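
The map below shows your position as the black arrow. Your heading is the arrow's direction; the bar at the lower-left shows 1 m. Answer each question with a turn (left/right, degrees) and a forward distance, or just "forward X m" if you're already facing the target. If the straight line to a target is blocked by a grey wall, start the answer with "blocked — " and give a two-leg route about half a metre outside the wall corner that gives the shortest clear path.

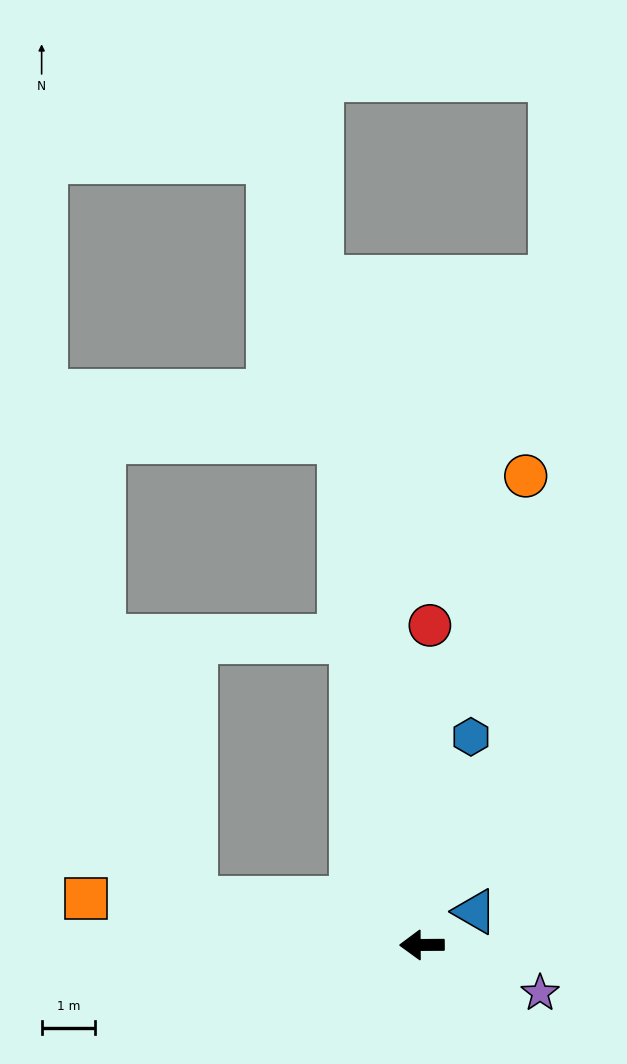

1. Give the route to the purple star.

turn left 158°, forward 2.4 m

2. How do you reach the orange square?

turn right 8°, forward 6.4 m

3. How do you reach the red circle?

turn right 92°, forward 6.0 m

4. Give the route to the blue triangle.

turn right 148°, forward 1.2 m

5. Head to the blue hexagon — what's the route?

turn right 104°, forward 4.0 m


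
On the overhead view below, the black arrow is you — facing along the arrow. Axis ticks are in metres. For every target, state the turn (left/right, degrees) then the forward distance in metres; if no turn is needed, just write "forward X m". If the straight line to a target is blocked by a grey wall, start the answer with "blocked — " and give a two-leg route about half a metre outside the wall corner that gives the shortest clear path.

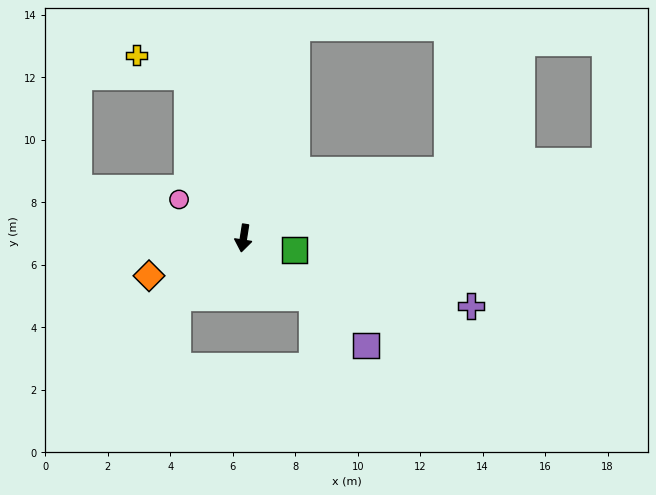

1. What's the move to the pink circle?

turn right 112°, forward 2.4 m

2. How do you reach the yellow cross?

blocked — turn right 152°, forward 5.4 m, then turn left 47°, forward 1.8 m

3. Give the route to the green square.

turn left 86°, forward 1.7 m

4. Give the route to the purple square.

turn left 58°, forward 5.2 m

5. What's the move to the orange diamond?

turn right 59°, forward 3.3 m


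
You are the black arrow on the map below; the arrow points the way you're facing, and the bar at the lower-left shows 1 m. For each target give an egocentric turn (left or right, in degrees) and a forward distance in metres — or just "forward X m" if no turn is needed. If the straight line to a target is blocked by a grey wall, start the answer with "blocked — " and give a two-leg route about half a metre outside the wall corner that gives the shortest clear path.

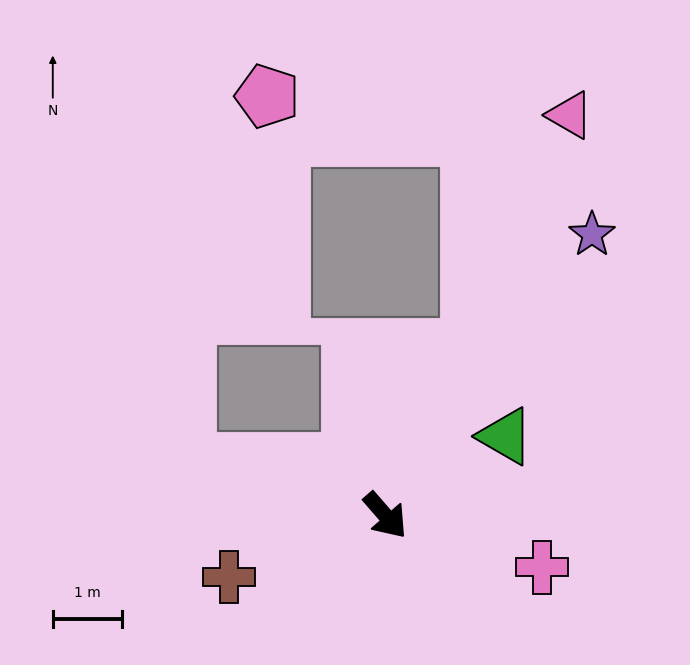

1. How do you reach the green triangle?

turn left 82°, forward 2.1 m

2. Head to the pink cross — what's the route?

turn left 31°, forward 2.4 m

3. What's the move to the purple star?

turn left 103°, forward 5.0 m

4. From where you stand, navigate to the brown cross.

turn right 110°, forward 2.4 m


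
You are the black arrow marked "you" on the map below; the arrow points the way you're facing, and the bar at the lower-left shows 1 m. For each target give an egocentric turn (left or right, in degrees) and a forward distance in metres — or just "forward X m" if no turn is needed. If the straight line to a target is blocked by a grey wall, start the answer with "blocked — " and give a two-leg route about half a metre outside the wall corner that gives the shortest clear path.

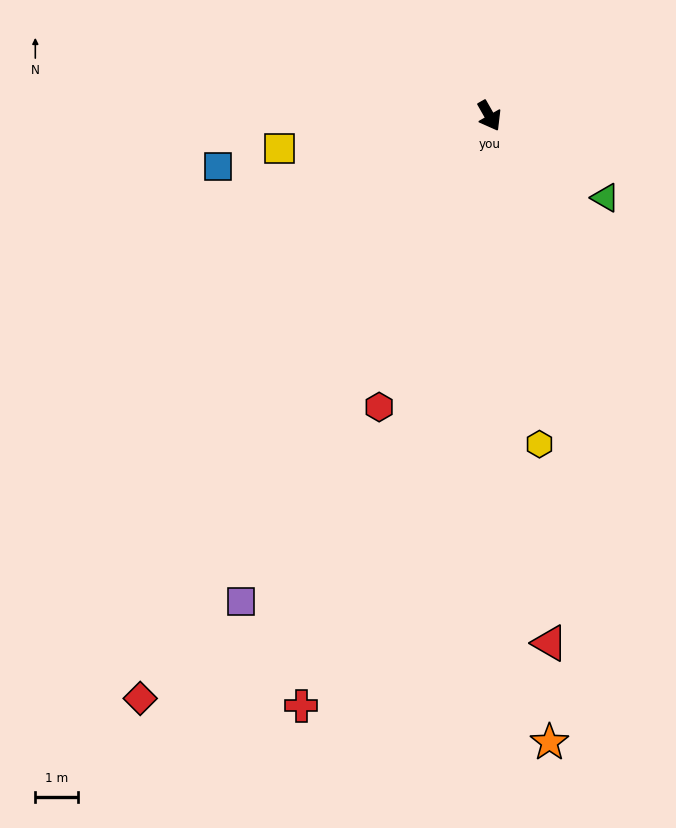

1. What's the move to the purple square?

turn right 57°, forward 12.7 m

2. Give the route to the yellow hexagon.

turn right 21°, forward 7.8 m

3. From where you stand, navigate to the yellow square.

turn right 111°, forward 5.0 m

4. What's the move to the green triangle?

turn left 25°, forward 3.3 m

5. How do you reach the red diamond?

turn right 61°, forward 15.9 m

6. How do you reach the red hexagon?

turn right 50°, forward 7.3 m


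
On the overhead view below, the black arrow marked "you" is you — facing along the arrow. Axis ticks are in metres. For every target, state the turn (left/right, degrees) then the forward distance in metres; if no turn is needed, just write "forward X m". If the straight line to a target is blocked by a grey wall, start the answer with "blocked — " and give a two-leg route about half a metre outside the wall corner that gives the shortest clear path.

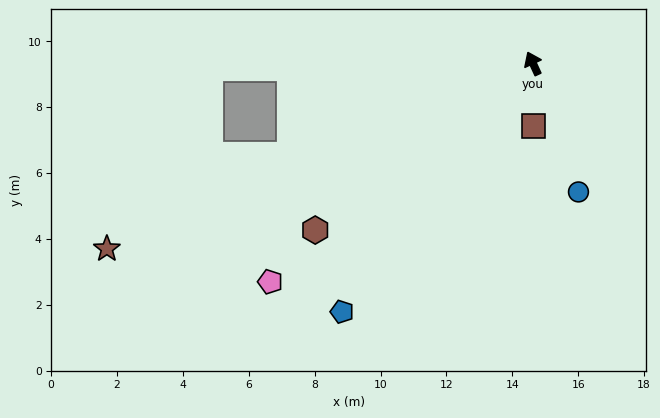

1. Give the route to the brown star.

turn left 89°, forward 14.1 m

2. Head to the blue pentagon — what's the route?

turn left 118°, forward 9.5 m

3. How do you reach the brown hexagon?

turn left 103°, forward 8.3 m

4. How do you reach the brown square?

turn left 156°, forward 1.9 m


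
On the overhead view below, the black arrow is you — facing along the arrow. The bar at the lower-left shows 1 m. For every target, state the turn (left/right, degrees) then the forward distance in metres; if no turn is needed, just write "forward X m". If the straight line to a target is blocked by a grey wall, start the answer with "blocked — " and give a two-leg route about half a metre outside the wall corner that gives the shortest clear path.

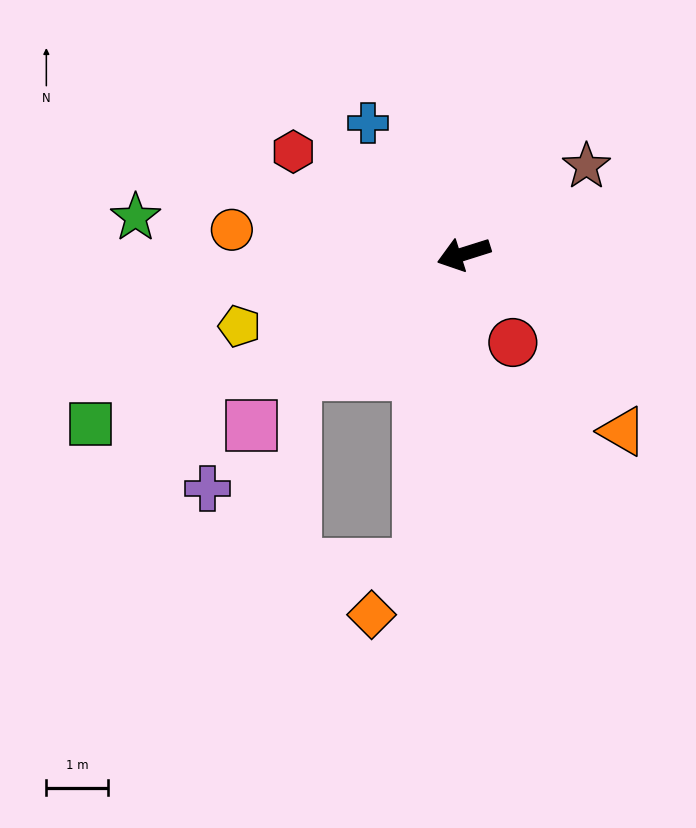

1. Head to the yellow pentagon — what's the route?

forward 3.8 m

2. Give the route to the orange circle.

turn right 23°, forward 3.8 m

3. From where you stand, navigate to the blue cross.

turn right 71°, forward 2.6 m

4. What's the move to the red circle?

turn left 101°, forward 1.6 m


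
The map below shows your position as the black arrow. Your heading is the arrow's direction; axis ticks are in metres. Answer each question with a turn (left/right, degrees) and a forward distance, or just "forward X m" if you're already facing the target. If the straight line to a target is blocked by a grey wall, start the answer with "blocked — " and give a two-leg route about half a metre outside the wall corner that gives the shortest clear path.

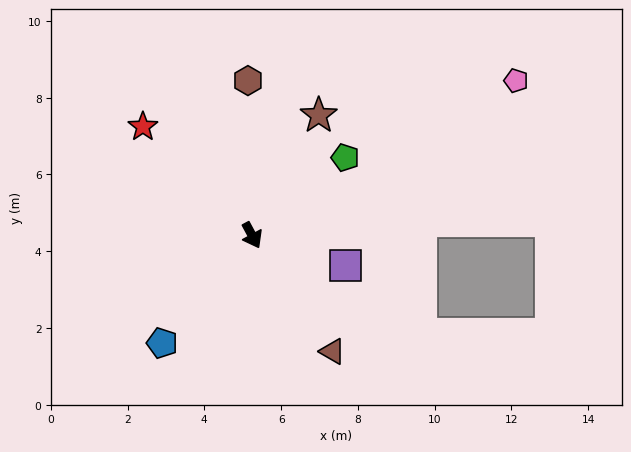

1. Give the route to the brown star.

turn left 123°, forward 3.6 m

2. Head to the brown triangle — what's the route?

turn left 6°, forward 3.7 m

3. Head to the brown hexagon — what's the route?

turn left 153°, forward 4.0 m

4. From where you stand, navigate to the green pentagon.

turn left 101°, forward 3.2 m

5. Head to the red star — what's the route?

turn right 163°, forward 4.0 m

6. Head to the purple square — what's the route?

turn left 44°, forward 2.6 m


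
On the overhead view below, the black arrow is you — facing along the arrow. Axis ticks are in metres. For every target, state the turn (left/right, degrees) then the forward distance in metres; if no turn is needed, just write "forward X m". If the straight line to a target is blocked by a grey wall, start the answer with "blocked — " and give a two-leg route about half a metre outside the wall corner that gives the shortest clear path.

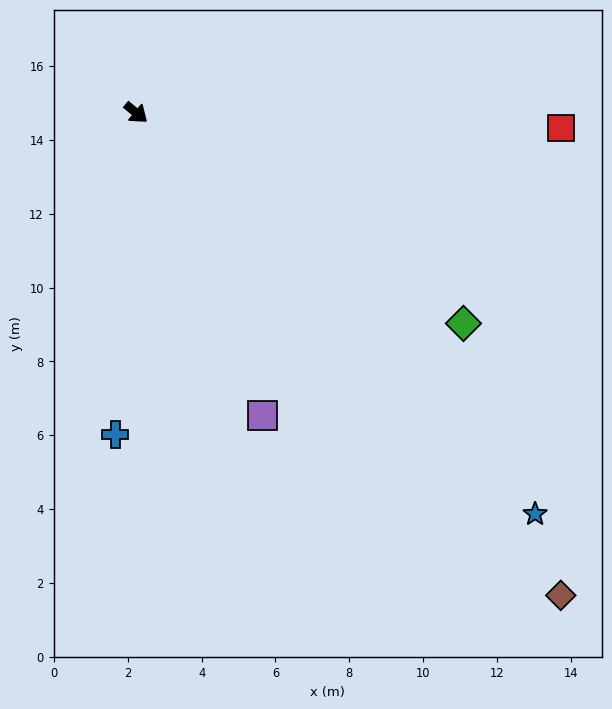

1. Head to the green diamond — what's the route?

turn left 7°, forward 10.5 m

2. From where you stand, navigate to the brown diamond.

turn right 9°, forward 17.4 m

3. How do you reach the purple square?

turn right 28°, forward 8.9 m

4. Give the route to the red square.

turn left 38°, forward 11.5 m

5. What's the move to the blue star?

turn right 6°, forward 15.3 m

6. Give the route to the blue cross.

turn right 54°, forward 8.7 m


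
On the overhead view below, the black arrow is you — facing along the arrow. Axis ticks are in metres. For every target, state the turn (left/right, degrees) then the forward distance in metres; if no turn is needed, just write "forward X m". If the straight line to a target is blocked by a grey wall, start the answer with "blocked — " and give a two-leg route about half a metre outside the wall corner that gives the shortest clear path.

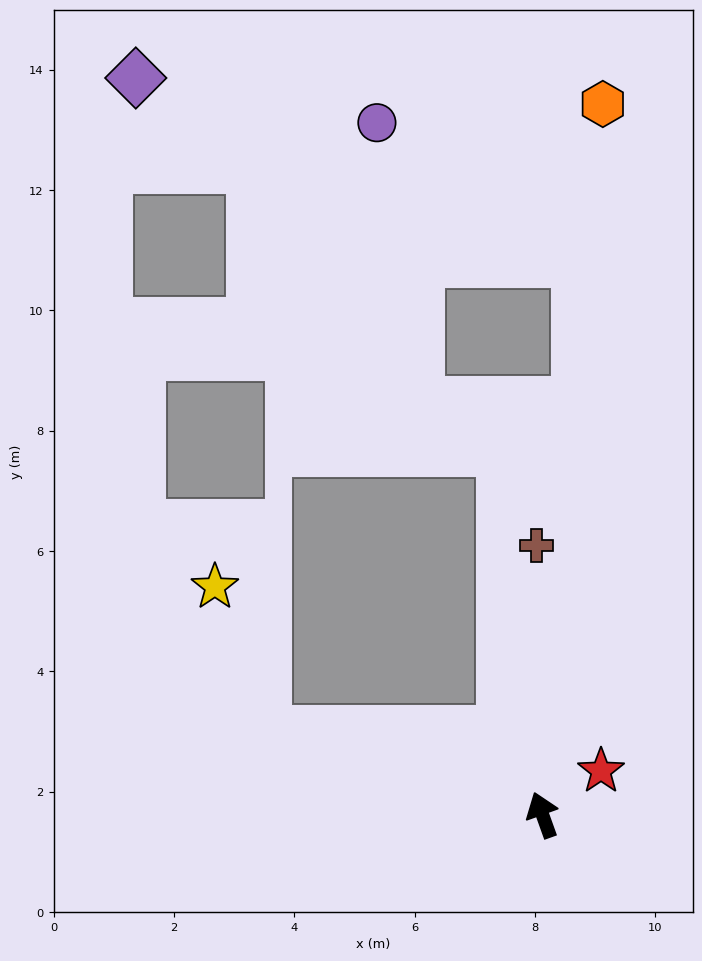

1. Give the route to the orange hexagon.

turn right 25°, forward 11.9 m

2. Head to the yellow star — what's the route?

blocked — turn left 53°, forward 4.8 m, then turn right 53°, forward 2.5 m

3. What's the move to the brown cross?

turn right 19°, forward 4.5 m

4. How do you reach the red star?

turn right 73°, forward 1.2 m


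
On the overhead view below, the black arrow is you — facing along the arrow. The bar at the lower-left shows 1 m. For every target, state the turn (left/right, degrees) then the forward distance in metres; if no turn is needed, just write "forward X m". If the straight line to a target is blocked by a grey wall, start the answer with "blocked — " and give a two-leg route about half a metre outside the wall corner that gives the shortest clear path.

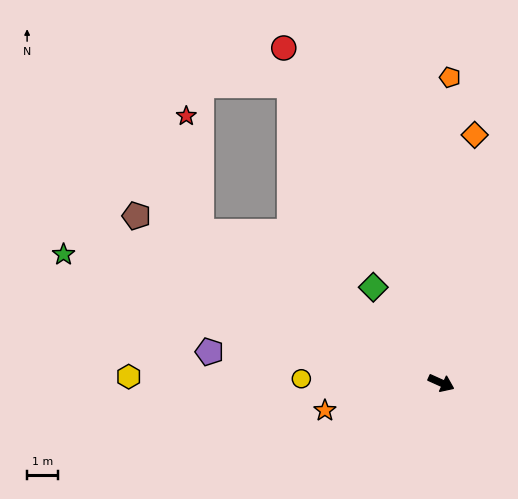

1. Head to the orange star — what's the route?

turn right 142°, forward 3.9 m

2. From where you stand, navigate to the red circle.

turn left 139°, forward 12.1 m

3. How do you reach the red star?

blocked — turn left 172°, forward 9.3 m, then turn right 50°, forward 3.8 m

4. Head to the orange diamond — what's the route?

turn left 107°, forward 8.2 m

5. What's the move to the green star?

turn right 175°, forward 13.1 m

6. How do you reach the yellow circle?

turn right 157°, forward 4.6 m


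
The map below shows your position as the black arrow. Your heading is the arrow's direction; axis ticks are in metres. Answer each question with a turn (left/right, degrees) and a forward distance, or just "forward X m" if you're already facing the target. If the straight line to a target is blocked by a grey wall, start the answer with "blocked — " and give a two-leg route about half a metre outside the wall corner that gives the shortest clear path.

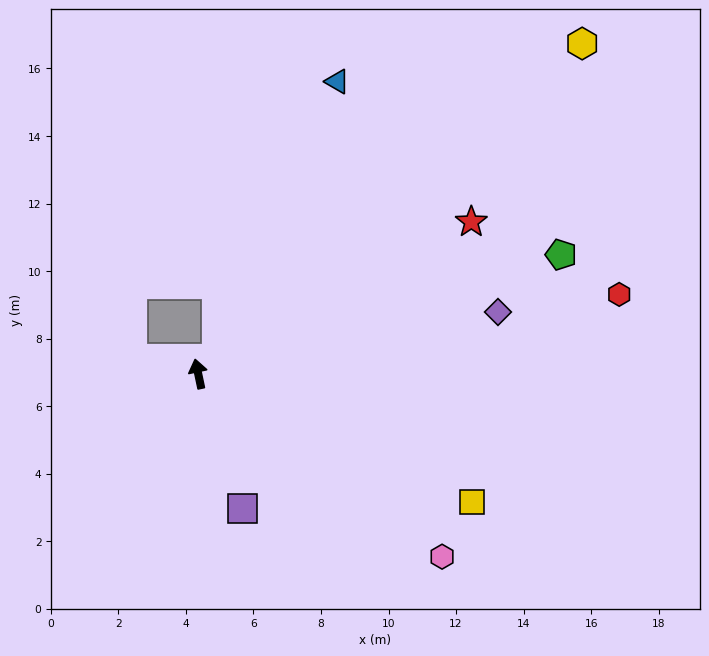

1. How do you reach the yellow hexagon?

turn right 61°, forward 15.0 m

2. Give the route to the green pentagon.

turn right 84°, forward 11.3 m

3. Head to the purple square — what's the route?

turn right 174°, forward 4.2 m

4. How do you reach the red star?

turn right 73°, forward 9.3 m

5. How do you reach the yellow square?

turn right 127°, forward 9.0 m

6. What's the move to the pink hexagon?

turn right 139°, forward 9.0 m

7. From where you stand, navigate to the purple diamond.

turn right 90°, forward 9.1 m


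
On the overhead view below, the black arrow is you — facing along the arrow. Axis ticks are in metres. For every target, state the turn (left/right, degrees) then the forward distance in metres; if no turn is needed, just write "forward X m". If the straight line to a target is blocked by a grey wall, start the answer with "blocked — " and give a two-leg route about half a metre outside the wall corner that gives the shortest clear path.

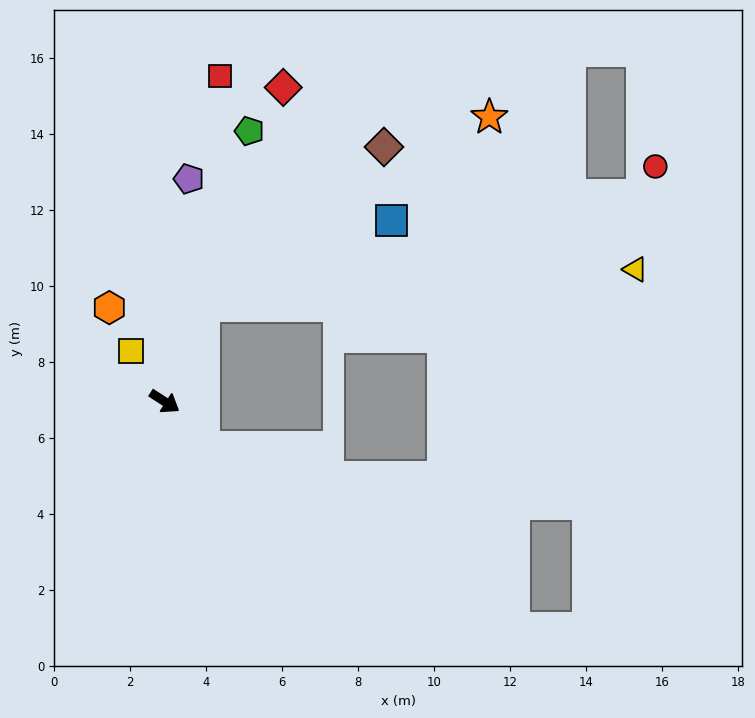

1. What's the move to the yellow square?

turn left 157°, forward 1.6 m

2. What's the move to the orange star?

blocked — turn left 101°, forward 2.7 m, then turn right 35°, forward 9.0 m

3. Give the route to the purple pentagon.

turn left 117°, forward 5.9 m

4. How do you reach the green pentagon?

turn left 106°, forward 7.5 m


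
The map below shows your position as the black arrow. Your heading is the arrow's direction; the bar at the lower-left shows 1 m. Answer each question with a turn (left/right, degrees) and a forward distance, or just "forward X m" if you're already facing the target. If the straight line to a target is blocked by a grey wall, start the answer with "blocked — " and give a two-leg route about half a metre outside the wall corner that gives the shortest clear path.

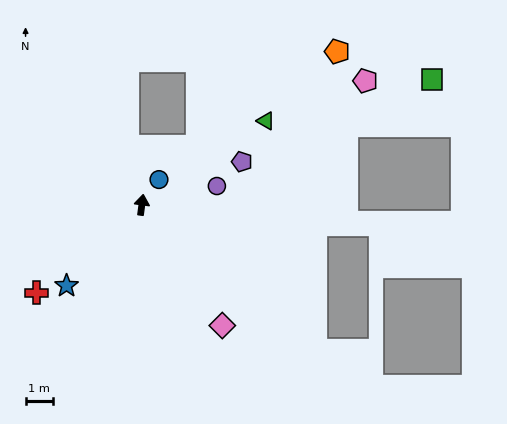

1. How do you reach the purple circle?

turn right 68°, forward 2.8 m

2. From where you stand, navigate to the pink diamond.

turn right 139°, forward 5.3 m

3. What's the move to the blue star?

turn left 145°, forward 4.0 m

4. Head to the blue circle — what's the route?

turn right 27°, forward 1.1 m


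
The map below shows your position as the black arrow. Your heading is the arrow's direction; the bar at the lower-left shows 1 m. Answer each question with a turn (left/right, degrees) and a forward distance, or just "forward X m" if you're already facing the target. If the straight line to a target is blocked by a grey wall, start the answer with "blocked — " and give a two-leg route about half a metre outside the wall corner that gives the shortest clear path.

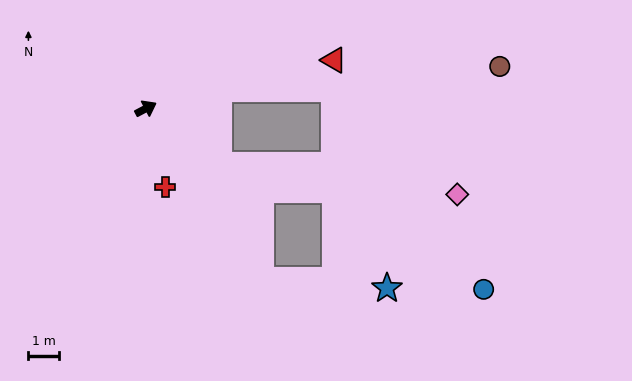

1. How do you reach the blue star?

blocked — turn right 84°, forward 6.7 m, then turn left 52°, forward 4.1 m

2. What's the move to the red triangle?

turn right 13°, forward 6.3 m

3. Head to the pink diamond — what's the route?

blocked — turn right 65°, forward 3.0 m, then turn left 30°, forward 7.8 m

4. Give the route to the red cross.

turn right 104°, forward 2.6 m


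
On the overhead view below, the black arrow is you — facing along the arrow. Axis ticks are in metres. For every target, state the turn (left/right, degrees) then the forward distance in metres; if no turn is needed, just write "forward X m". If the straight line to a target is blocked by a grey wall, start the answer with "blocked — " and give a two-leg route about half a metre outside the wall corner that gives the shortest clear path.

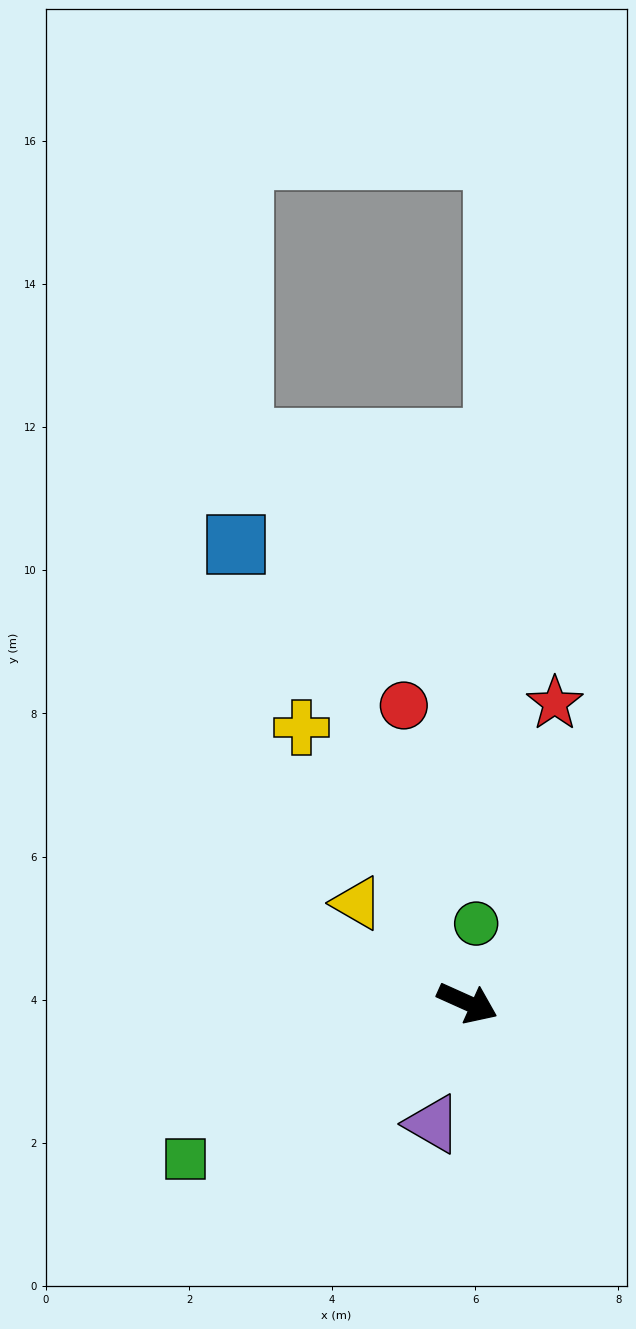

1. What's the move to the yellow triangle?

turn left 162°, forward 2.1 m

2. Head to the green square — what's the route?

turn right 127°, forward 4.5 m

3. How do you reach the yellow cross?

turn left 145°, forward 4.5 m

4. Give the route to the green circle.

turn left 108°, forward 1.1 m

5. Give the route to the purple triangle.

turn right 82°, forward 1.8 m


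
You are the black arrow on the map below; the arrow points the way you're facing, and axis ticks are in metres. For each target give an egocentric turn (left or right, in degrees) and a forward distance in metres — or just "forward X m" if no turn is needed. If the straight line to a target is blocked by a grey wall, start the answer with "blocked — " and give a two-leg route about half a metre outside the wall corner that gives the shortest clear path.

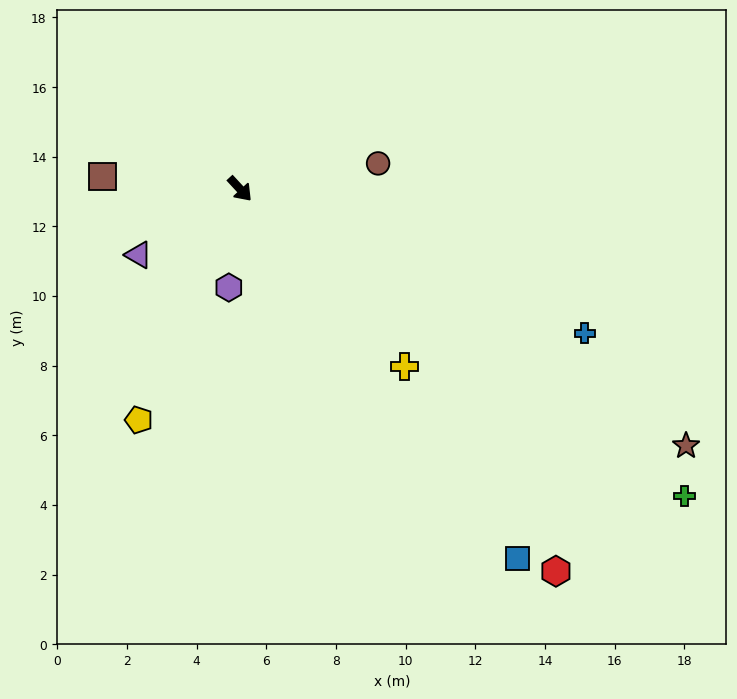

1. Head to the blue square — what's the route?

turn right 6°, forward 13.3 m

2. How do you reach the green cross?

turn left 13°, forward 15.5 m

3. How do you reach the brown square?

turn right 138°, forward 4.0 m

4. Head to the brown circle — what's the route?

turn left 58°, forward 4.0 m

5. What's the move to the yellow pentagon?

turn right 66°, forward 7.2 m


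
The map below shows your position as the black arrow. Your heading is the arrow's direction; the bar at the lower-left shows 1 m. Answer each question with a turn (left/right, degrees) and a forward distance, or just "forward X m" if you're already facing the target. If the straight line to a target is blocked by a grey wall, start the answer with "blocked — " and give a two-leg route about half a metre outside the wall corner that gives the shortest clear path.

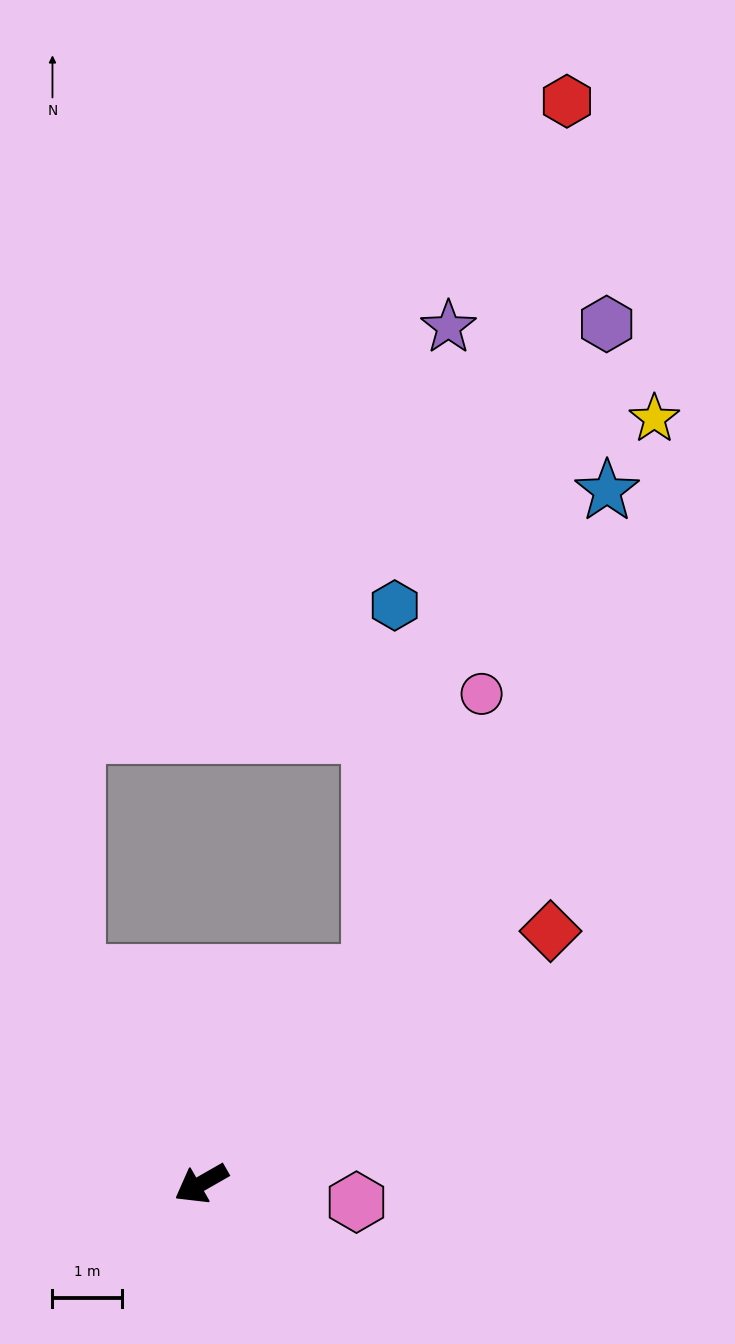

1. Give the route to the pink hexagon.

turn left 143°, forward 2.3 m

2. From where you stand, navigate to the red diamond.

turn right 174°, forward 6.2 m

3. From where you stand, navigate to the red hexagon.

blocked — turn right 159°, forward 3.9 m, then turn left 27°, forward 12.9 m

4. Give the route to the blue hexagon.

blocked — turn right 159°, forward 3.9 m, then turn left 36°, forward 5.3 m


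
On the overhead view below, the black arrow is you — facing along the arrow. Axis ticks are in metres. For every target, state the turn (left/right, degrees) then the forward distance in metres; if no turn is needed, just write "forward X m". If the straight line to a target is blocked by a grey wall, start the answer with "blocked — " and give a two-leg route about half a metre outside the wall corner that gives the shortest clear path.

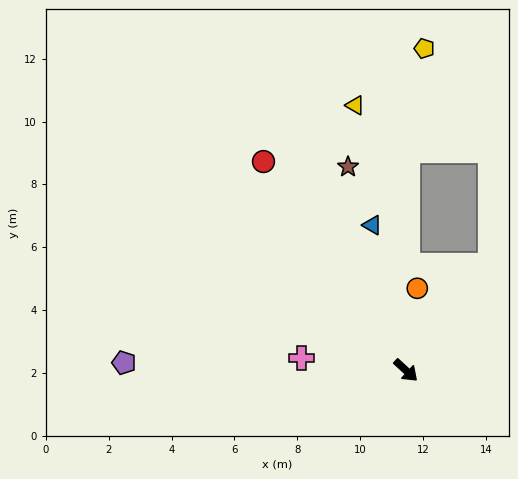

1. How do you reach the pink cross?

turn right 144°, forward 3.3 m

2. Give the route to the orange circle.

turn left 125°, forward 2.6 m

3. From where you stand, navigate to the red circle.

turn left 167°, forward 8.0 m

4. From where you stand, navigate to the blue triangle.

turn left 146°, forward 4.7 m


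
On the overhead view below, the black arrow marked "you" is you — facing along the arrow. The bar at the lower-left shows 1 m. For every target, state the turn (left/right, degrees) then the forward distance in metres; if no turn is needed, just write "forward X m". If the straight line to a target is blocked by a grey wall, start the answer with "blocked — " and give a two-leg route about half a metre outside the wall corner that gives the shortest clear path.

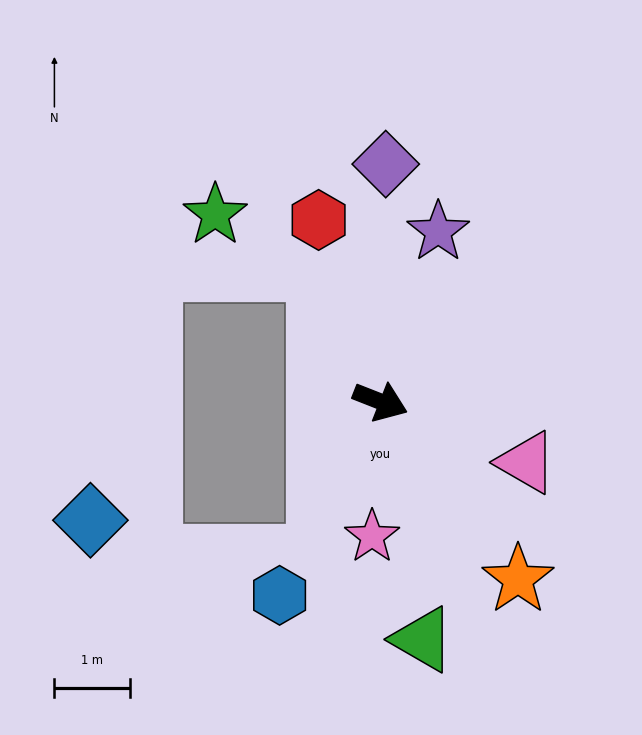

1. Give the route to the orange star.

turn right 31°, forward 3.0 m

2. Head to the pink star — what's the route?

turn right 72°, forward 1.8 m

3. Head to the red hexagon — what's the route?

turn left 130°, forward 2.5 m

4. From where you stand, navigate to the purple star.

turn left 93°, forward 2.4 m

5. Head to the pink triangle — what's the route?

forward 2.1 m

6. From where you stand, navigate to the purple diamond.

turn left 110°, forward 3.2 m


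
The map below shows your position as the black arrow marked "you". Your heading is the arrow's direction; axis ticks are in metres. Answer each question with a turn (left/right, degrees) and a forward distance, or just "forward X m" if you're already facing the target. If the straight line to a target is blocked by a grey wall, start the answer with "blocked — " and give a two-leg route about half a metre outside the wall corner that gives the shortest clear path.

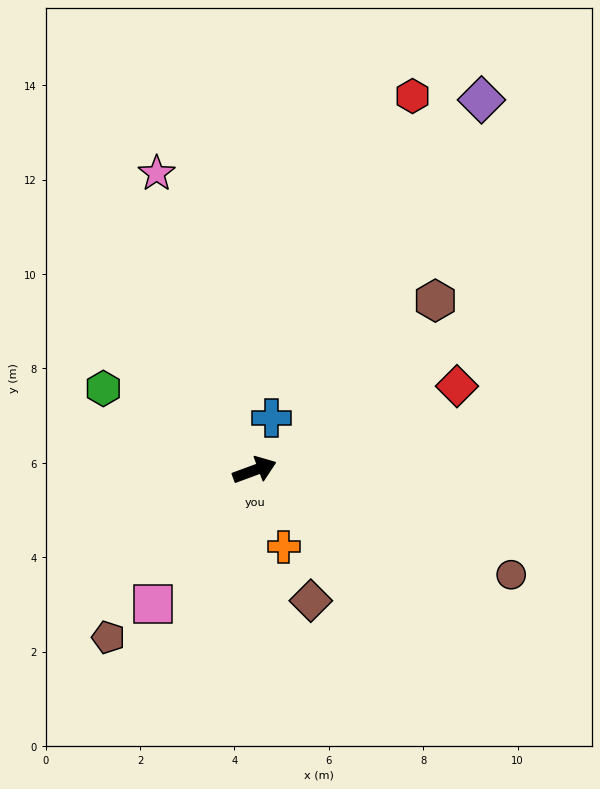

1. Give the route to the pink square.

turn right 147°, forward 3.6 m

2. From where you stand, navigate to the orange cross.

turn right 89°, forward 1.7 m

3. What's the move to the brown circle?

turn right 42°, forward 5.9 m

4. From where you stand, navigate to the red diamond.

turn left 2°, forward 4.6 m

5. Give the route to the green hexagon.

turn left 131°, forward 3.6 m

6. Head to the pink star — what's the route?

turn left 88°, forward 6.6 m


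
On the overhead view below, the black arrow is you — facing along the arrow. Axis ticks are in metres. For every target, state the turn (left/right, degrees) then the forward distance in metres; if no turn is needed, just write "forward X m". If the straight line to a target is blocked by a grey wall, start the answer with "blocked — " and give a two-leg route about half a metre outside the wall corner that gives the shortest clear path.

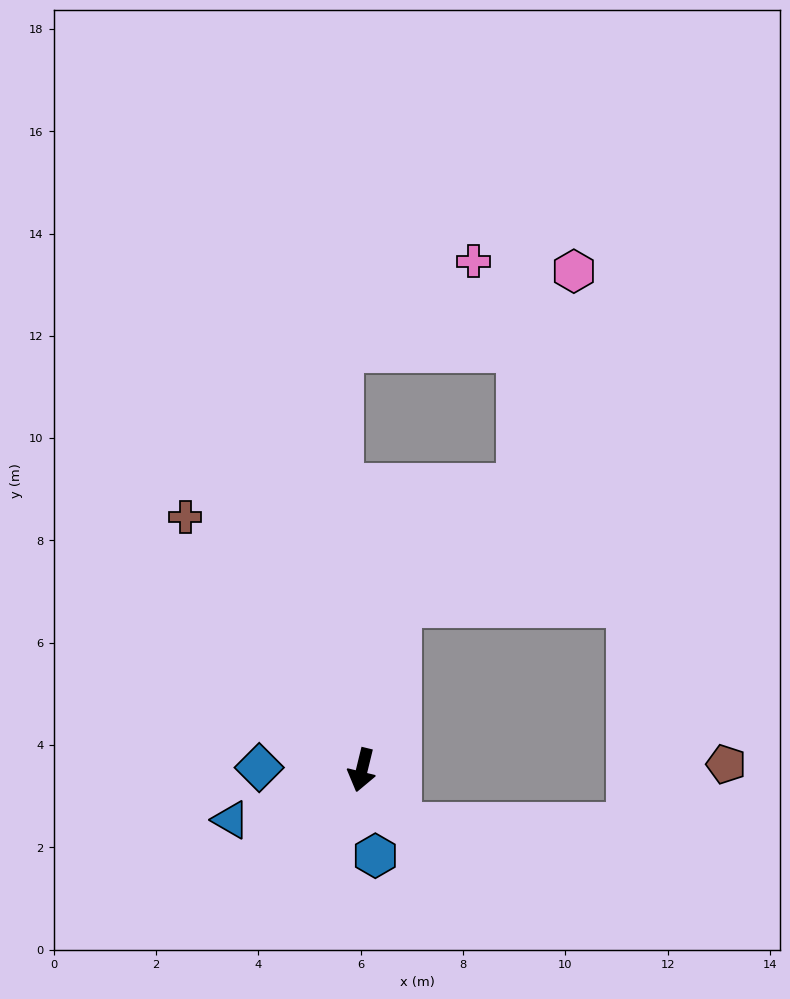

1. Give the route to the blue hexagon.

turn left 23°, forward 1.7 m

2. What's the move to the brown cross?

turn right 131°, forward 6.0 m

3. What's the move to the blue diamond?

turn right 78°, forward 2.0 m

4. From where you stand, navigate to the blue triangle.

turn right 55°, forward 2.7 m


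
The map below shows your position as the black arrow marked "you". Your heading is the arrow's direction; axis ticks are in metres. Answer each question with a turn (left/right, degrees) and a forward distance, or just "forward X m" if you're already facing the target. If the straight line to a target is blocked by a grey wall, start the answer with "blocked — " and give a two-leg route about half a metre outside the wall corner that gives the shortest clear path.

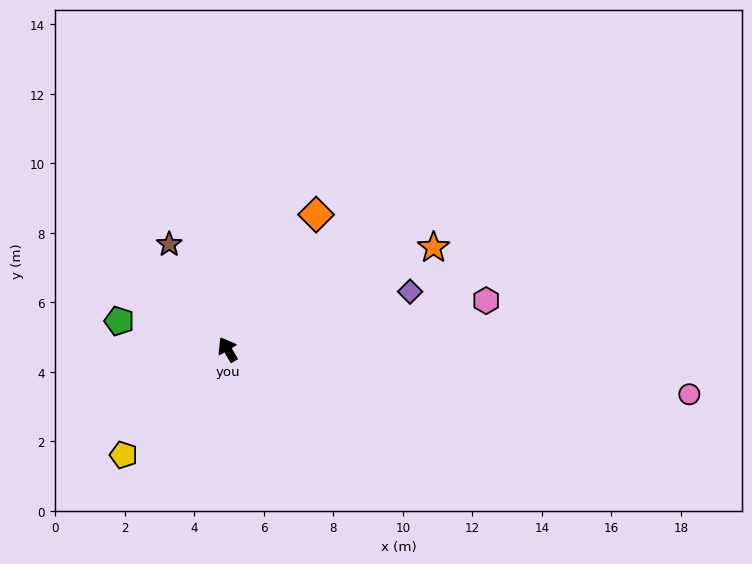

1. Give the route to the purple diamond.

turn right 103°, forward 5.5 m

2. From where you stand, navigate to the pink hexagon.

turn right 110°, forward 7.6 m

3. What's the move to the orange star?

turn right 94°, forward 6.6 m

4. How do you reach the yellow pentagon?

turn left 105°, forward 4.3 m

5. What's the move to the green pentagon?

turn left 45°, forward 3.2 m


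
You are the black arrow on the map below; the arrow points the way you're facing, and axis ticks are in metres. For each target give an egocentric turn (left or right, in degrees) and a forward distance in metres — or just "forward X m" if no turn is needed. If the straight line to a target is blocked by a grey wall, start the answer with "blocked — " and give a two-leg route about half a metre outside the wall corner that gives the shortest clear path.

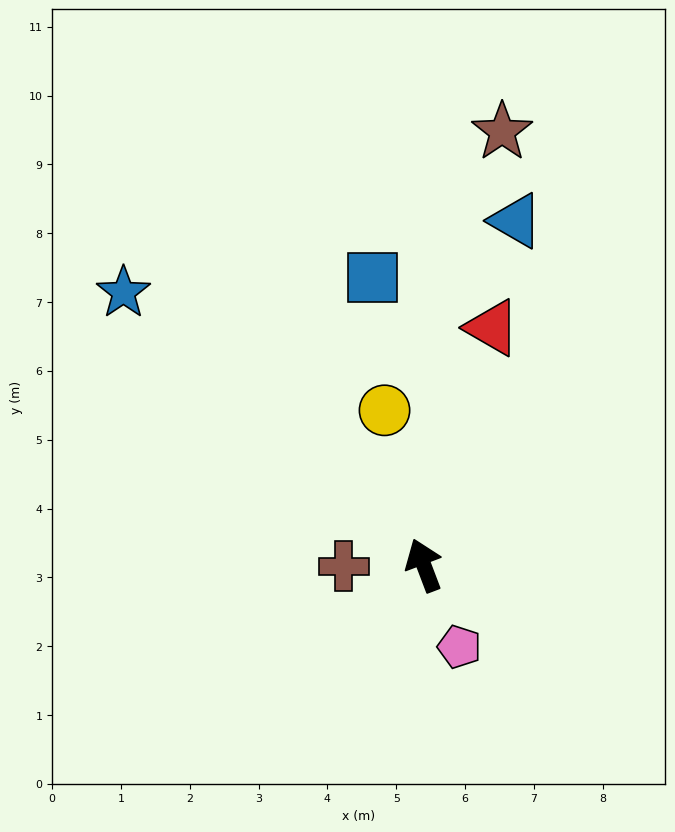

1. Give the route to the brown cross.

turn left 70°, forward 1.2 m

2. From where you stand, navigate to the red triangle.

turn right 37°, forward 3.6 m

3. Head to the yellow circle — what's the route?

turn right 7°, forward 2.3 m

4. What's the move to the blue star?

turn left 27°, forward 5.9 m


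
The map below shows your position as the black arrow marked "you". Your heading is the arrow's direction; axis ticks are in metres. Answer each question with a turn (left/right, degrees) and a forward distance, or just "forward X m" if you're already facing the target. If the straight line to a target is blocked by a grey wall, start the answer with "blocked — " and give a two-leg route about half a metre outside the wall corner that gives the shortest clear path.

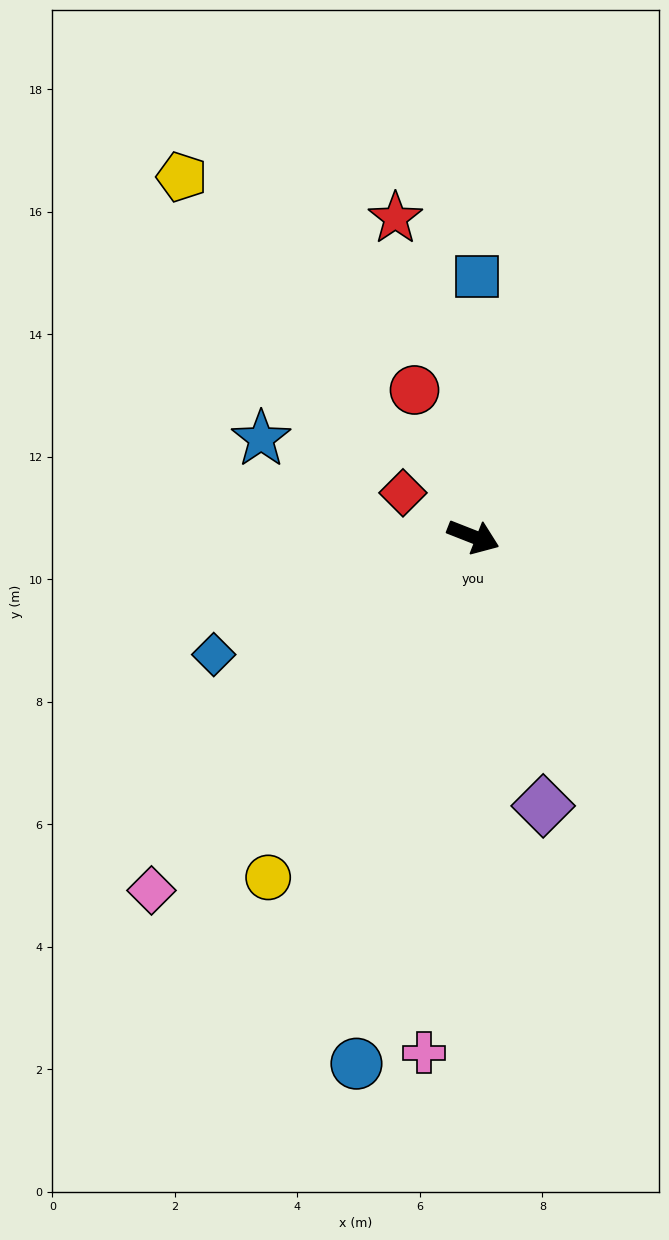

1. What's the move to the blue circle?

turn right 81°, forward 8.8 m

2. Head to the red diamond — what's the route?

turn left 170°, forward 1.4 m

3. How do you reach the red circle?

turn left 133°, forward 2.6 m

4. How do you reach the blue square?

turn left 111°, forward 4.2 m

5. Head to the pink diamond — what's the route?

turn right 111°, forward 7.8 m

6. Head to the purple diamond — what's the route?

turn right 54°, forward 4.5 m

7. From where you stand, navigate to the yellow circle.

turn right 100°, forward 6.5 m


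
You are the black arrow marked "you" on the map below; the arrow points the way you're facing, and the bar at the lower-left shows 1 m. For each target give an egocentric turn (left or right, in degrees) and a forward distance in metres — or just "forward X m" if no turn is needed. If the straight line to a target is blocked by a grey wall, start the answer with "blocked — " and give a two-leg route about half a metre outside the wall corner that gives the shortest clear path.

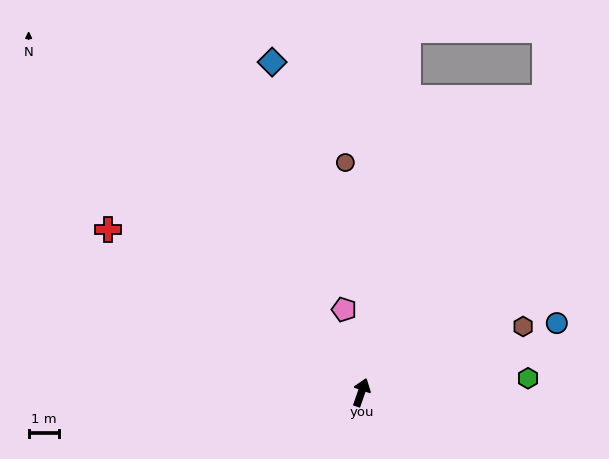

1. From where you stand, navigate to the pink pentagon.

turn left 31°, forward 2.8 m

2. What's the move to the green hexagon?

turn right 66°, forward 5.6 m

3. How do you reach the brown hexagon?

turn right 49°, forward 5.8 m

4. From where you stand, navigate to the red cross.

turn left 76°, forward 10.0 m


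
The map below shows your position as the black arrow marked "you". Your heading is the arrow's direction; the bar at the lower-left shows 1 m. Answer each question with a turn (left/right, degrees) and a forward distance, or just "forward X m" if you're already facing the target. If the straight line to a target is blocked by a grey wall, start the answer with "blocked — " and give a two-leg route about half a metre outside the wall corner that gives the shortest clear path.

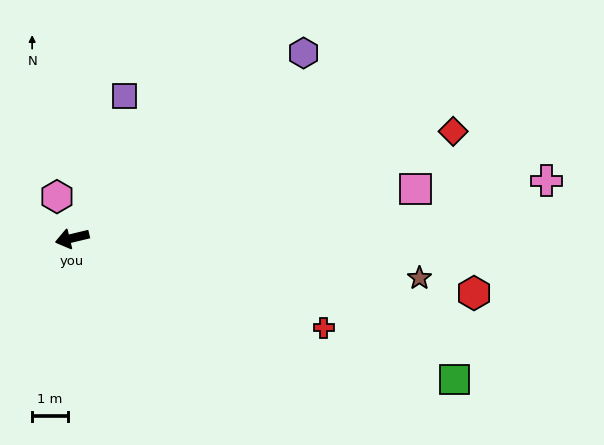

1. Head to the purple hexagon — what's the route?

turn right 155°, forward 8.2 m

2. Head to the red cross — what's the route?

turn left 147°, forward 7.4 m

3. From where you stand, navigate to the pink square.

turn left 175°, forward 9.6 m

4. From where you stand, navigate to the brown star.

turn left 160°, forward 9.7 m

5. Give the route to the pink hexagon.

turn right 83°, forward 1.2 m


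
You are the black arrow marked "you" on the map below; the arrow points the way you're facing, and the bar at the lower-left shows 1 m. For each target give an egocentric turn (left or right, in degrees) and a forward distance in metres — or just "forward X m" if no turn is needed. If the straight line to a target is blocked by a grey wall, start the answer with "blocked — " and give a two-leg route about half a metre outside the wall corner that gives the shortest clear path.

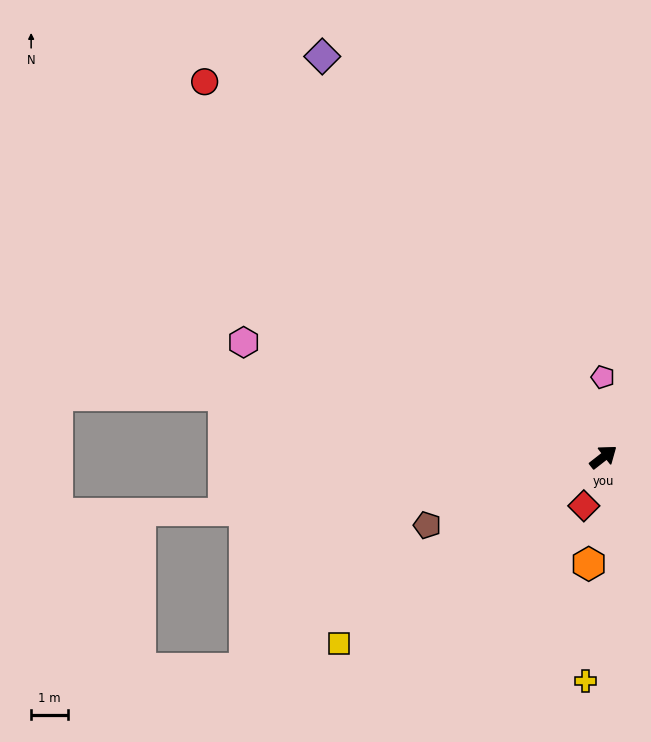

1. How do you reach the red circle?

turn left 99°, forward 15.0 m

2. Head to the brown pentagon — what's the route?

turn left 163°, forward 5.2 m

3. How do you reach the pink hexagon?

turn left 124°, forward 10.4 m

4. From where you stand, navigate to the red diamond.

turn right 150°, forward 1.4 m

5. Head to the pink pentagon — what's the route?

turn left 52°, forward 2.2 m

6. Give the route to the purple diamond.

turn left 87°, forward 13.4 m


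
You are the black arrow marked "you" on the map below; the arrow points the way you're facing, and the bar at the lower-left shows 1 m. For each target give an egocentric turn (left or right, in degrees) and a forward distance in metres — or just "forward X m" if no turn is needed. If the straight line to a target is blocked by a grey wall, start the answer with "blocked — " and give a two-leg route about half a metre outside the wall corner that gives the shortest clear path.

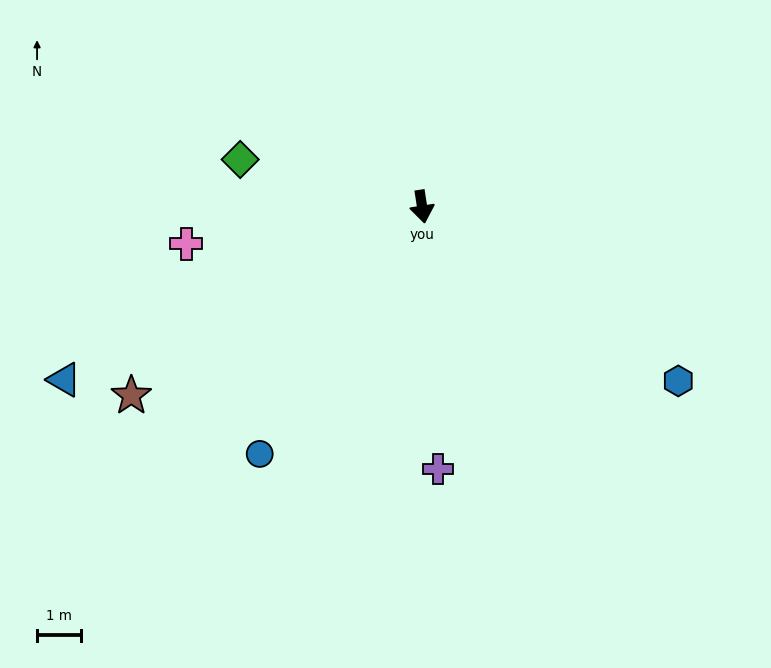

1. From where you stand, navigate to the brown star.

turn right 66°, forward 7.9 m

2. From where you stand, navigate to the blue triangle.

turn right 73°, forward 9.1 m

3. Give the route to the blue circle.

turn right 42°, forward 6.8 m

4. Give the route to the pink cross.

turn right 90°, forward 5.5 m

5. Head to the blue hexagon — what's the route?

turn left 47°, forward 7.1 m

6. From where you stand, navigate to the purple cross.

turn right 5°, forward 6.0 m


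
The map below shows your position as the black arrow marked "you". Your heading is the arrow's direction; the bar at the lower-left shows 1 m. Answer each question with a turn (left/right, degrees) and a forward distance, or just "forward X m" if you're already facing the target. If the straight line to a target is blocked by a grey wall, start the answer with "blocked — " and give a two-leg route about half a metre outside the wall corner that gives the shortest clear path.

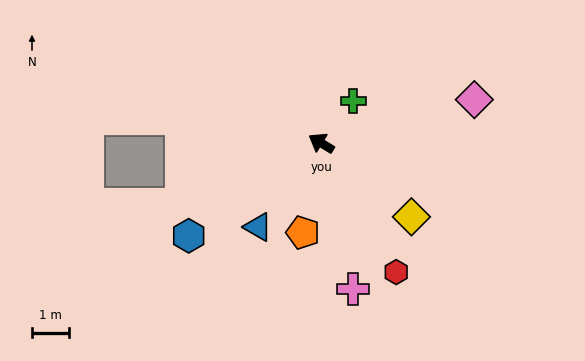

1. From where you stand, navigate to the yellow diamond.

turn left 172°, forward 3.1 m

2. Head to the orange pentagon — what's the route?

turn left 110°, forward 2.4 m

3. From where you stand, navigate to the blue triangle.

turn left 84°, forward 2.8 m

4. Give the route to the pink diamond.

turn right 133°, forward 4.3 m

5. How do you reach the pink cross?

turn left 134°, forward 4.0 m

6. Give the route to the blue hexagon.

turn left 66°, forward 4.3 m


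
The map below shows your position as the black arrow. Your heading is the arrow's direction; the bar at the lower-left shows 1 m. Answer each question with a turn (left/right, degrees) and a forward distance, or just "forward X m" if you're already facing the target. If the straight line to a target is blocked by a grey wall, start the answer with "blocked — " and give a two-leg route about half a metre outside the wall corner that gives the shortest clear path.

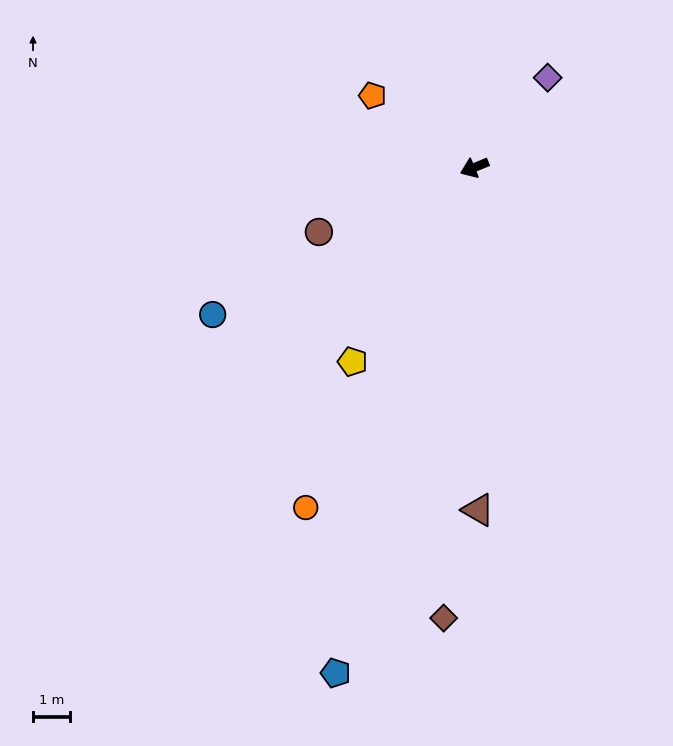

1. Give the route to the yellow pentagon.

turn left 36°, forward 6.1 m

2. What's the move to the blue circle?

turn left 7°, forward 8.0 m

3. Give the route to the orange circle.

turn left 41°, forward 10.1 m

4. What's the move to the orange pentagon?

turn right 58°, forward 3.3 m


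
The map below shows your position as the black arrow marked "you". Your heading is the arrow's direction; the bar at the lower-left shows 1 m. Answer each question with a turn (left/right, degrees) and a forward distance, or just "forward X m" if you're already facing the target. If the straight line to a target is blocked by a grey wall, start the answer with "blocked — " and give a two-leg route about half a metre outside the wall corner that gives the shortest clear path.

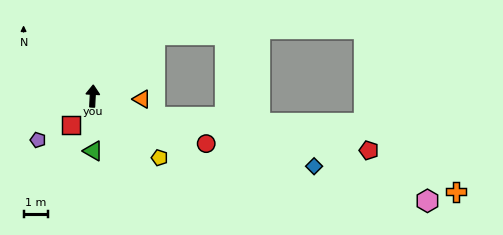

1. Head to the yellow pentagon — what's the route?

turn right 130°, forward 3.7 m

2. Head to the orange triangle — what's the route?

turn right 91°, forward 2.0 m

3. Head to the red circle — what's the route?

turn right 110°, forward 5.0 m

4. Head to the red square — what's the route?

turn left 146°, forward 1.5 m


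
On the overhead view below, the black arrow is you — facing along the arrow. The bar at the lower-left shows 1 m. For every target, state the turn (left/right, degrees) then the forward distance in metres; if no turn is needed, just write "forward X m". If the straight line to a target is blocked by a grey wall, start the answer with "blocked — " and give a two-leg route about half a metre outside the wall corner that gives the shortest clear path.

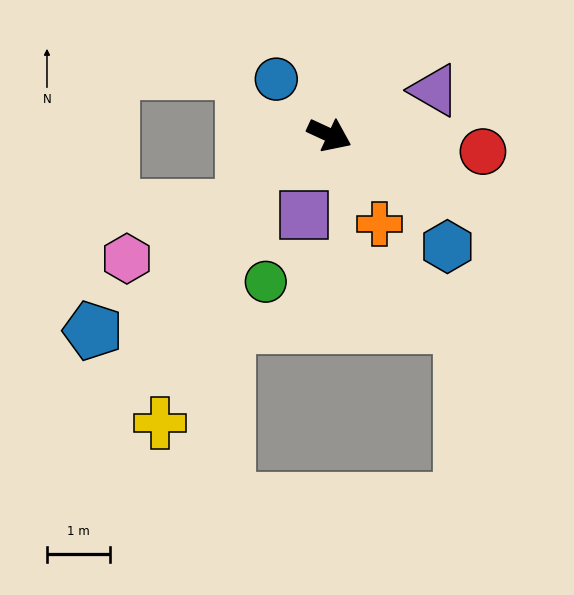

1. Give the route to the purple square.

turn right 82°, forward 1.3 m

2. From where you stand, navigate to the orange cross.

turn right 36°, forward 1.6 m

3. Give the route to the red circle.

turn left 19°, forward 2.5 m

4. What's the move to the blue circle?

turn left 158°, forward 1.2 m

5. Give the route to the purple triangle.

turn left 48°, forward 1.8 m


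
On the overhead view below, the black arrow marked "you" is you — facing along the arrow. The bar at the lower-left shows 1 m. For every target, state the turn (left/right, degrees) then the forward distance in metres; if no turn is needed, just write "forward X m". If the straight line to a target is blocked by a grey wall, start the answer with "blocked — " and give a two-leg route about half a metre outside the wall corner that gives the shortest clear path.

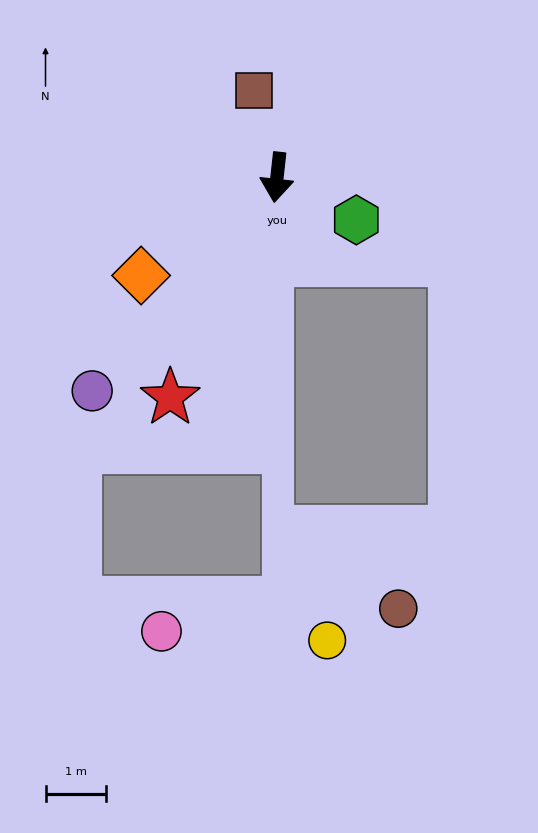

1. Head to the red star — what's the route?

turn right 20°, forward 4.0 m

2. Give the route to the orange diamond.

turn right 48°, forward 2.8 m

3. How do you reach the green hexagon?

turn left 68°, forward 1.5 m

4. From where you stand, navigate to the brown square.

turn right 159°, forward 1.5 m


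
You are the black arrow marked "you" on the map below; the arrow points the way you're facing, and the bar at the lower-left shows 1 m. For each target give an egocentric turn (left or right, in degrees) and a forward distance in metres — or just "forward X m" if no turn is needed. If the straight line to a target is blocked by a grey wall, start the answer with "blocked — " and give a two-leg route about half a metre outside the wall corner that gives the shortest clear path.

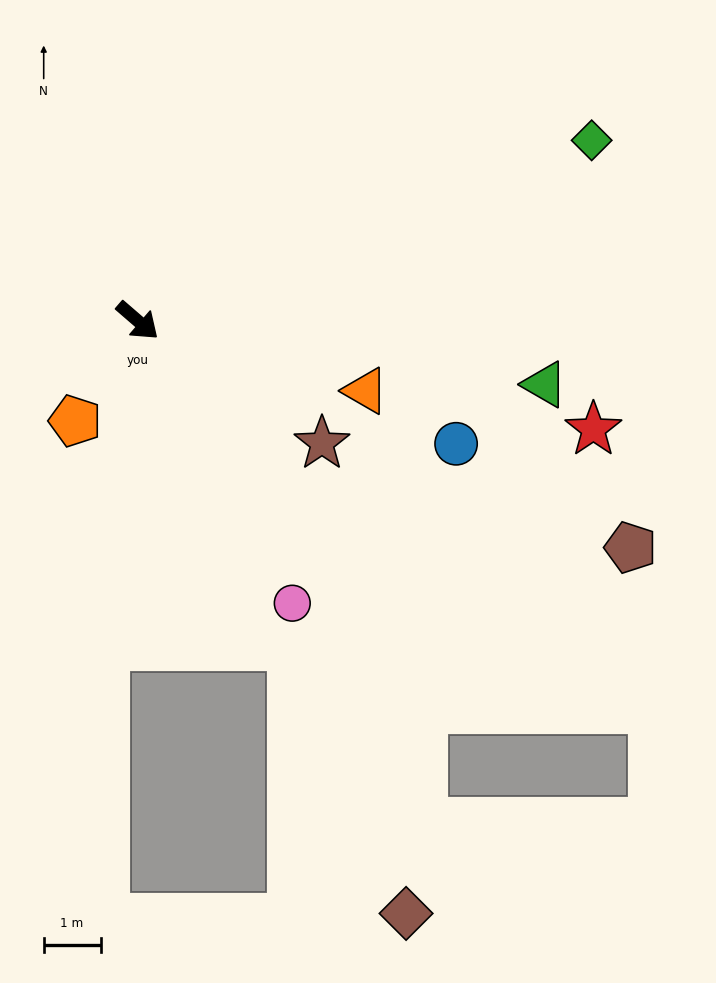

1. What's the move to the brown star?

turn left 7°, forward 3.9 m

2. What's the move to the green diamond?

turn left 63°, forward 8.6 m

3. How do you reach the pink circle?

turn right 20°, forward 5.7 m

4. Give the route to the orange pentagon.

turn right 81°, forward 2.1 m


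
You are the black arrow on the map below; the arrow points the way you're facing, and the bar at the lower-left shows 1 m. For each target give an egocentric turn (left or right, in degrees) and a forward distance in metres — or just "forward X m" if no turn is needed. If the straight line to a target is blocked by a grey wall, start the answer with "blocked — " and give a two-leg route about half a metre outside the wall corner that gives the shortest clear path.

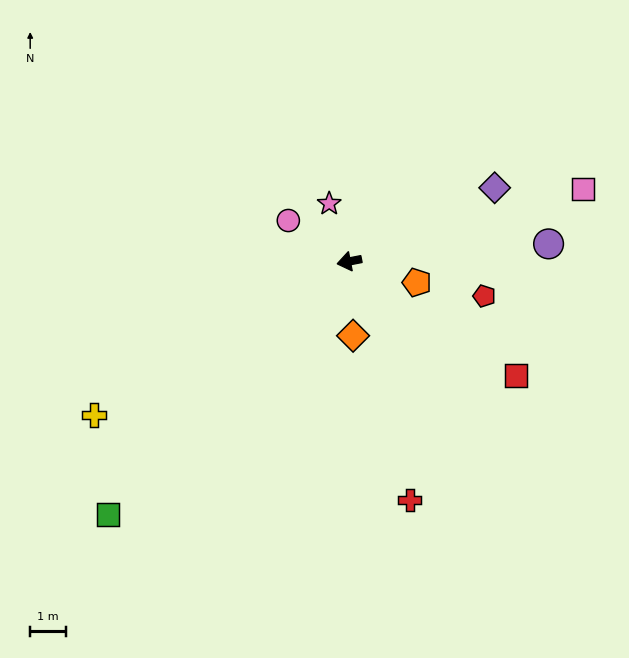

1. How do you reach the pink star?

turn right 82°, forward 1.7 m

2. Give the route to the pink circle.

turn right 45°, forward 2.1 m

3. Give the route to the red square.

turn left 135°, forward 5.7 m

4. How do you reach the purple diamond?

turn right 164°, forward 4.6 m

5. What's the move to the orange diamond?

turn left 82°, forward 2.1 m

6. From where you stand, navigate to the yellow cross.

turn left 20°, forward 8.4 m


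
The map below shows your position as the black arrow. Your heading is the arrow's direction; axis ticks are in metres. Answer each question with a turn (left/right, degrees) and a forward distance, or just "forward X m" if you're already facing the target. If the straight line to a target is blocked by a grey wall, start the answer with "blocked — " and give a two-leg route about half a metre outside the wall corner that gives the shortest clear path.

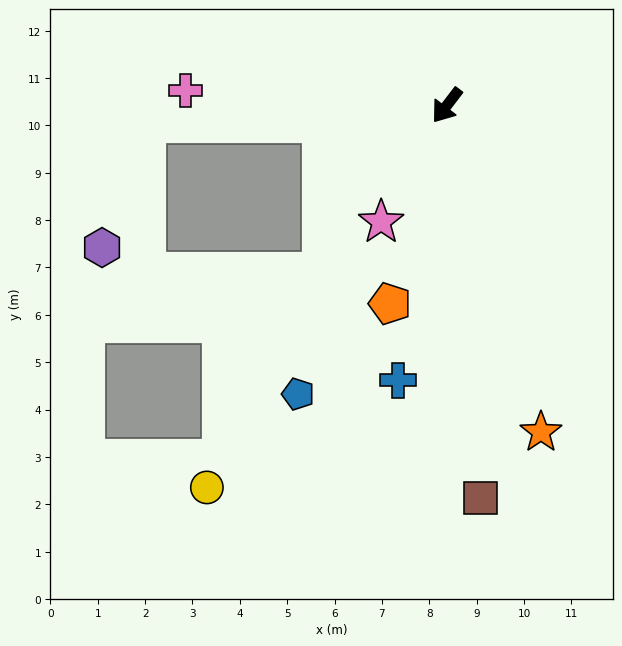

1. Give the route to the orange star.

turn left 53°, forward 7.2 m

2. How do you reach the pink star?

turn left 8°, forward 2.8 m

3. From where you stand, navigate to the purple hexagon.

blocked — turn right 49°, forward 6.4 m, then turn left 67°, forward 2.8 m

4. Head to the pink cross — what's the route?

turn right 56°, forward 5.5 m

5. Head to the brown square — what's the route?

turn left 42°, forward 8.3 m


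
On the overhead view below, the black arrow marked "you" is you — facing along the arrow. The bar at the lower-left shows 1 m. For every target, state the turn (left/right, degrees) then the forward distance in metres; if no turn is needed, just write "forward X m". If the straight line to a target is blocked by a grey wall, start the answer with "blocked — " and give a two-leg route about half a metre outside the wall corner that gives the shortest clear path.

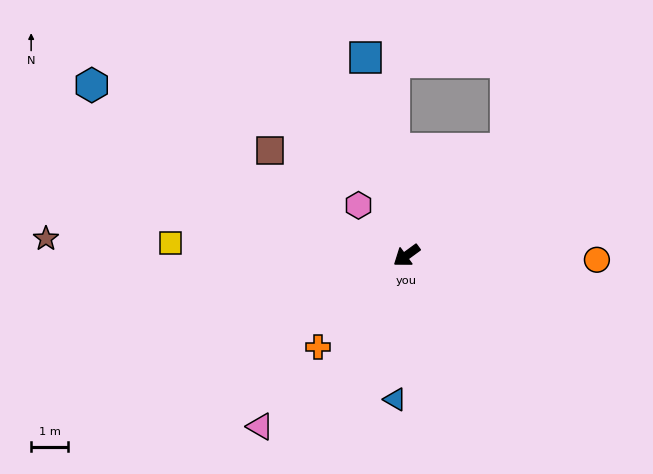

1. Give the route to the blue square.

turn right 114°, forward 5.5 m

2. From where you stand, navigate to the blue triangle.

turn left 49°, forward 3.9 m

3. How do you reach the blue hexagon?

turn right 65°, forward 9.7 m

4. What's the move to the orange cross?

turn left 10°, forward 3.5 m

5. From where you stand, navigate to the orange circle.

turn left 143°, forward 5.2 m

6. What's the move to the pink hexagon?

turn right 82°, forward 1.9 m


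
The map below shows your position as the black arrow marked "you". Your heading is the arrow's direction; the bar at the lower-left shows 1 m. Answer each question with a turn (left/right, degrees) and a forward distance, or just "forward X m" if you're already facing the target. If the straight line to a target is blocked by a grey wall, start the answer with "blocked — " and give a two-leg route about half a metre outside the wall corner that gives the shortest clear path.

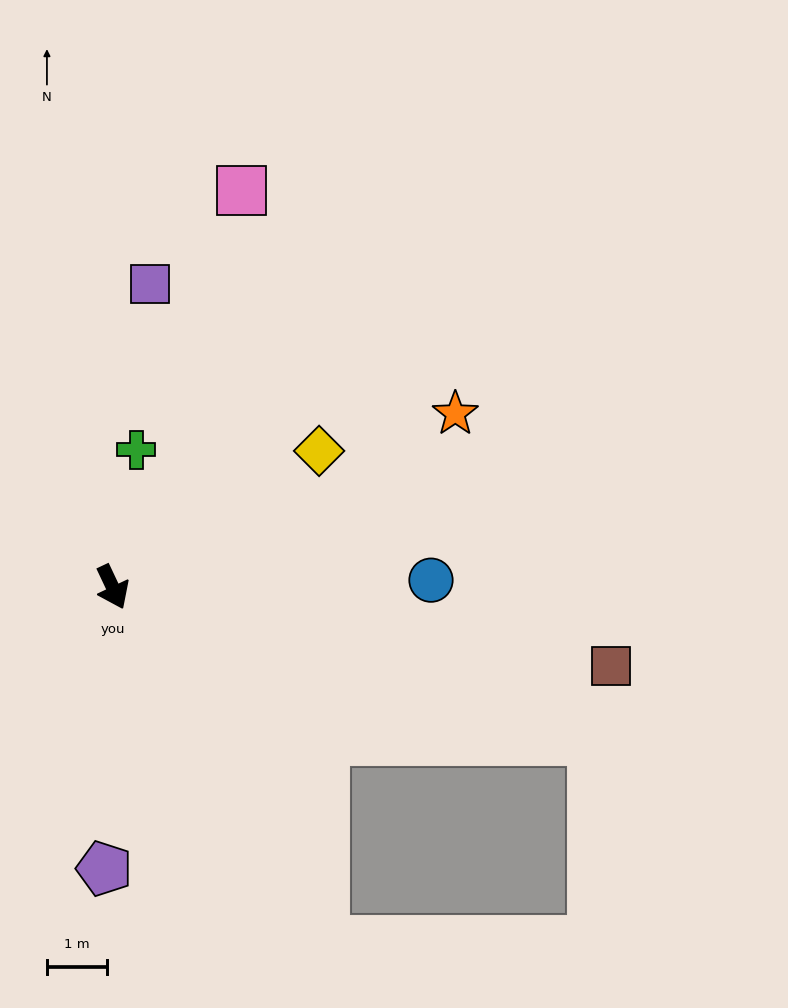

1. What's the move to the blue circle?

turn left 66°, forward 5.3 m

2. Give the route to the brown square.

turn left 56°, forward 8.3 m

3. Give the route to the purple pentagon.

turn right 27°, forward 4.7 m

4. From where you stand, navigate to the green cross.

turn left 145°, forward 2.3 m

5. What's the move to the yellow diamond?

turn left 98°, forward 4.1 m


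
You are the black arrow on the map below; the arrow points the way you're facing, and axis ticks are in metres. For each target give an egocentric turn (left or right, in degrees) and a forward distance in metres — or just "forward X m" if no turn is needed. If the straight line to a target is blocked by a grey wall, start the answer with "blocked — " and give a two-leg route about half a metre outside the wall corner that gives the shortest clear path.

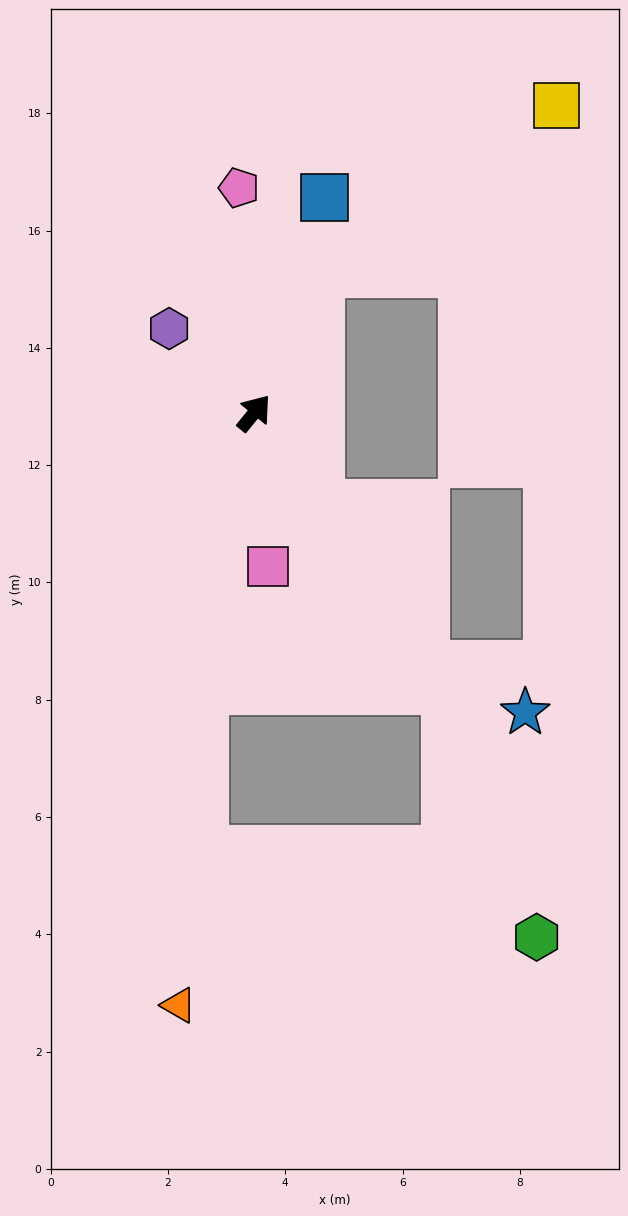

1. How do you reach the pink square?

turn right 136°, forward 2.6 m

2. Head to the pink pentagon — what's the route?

turn left 43°, forward 3.8 m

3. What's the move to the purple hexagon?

turn left 84°, forward 2.0 m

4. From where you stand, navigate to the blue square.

turn left 21°, forward 3.9 m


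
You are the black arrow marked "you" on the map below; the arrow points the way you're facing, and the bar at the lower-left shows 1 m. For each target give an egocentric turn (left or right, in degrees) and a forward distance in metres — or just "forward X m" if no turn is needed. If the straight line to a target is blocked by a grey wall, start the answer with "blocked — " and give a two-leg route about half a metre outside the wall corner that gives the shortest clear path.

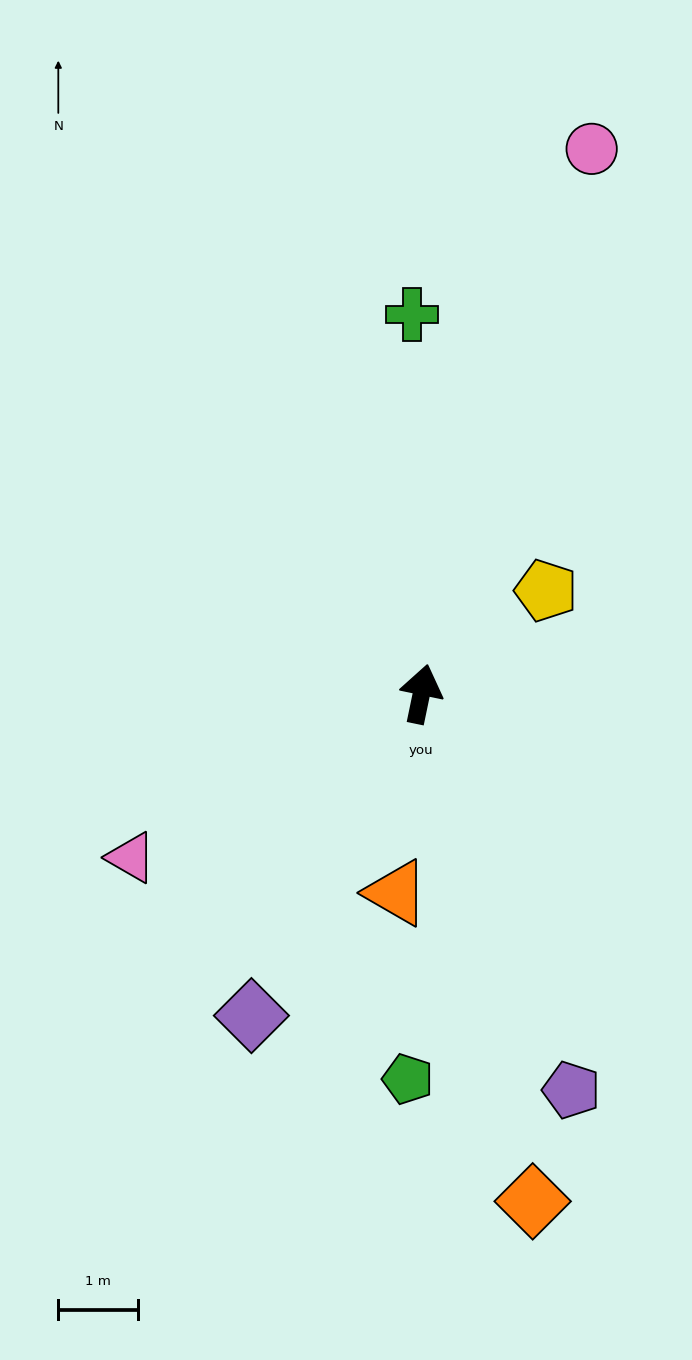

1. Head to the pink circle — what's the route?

turn right 6°, forward 7.2 m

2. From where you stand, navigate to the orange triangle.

turn right 175°, forward 2.5 m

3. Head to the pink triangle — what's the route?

turn left 131°, forward 4.2 m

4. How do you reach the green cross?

turn left 13°, forward 4.8 m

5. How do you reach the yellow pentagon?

turn right 39°, forward 2.0 m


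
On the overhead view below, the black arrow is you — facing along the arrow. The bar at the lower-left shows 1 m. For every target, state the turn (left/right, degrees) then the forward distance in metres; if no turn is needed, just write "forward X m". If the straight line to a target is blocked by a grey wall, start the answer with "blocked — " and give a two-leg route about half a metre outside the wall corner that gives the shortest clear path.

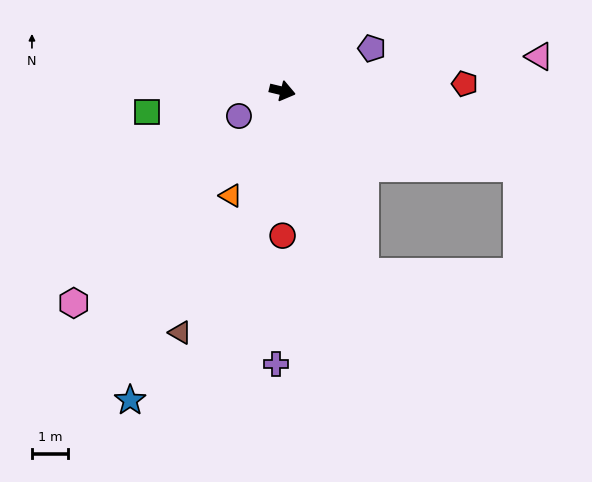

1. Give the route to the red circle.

turn right 76°, forward 4.0 m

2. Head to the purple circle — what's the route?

turn right 137°, forward 1.4 m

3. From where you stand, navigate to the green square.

turn right 158°, forward 3.8 m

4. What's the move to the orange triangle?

turn right 103°, forward 3.2 m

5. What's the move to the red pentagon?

turn left 16°, forward 5.0 m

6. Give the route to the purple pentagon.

turn left 39°, forward 2.7 m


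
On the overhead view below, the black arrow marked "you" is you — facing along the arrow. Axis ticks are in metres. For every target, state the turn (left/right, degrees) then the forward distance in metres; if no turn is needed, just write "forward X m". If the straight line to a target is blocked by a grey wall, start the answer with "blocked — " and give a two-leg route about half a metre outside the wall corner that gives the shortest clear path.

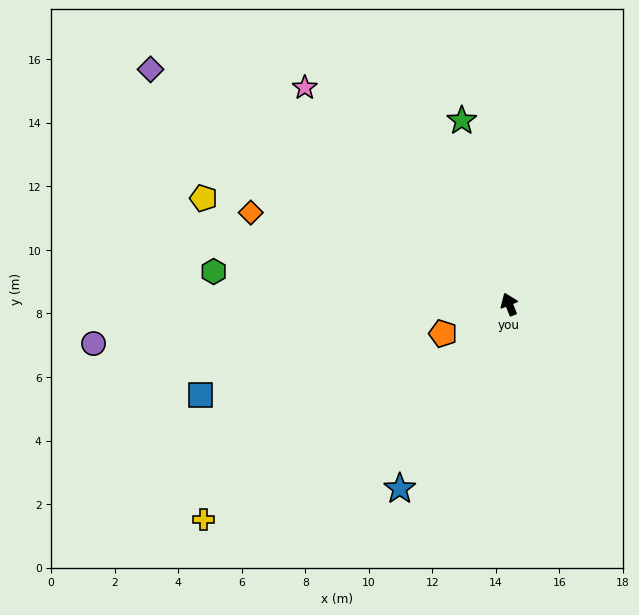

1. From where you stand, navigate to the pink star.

turn left 21°, forward 9.4 m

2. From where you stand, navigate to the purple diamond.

turn left 35°, forward 13.5 m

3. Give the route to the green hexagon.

turn left 62°, forward 9.4 m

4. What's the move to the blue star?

turn left 127°, forward 6.7 m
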